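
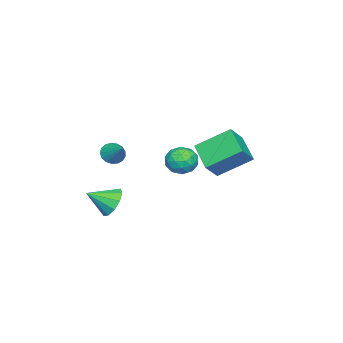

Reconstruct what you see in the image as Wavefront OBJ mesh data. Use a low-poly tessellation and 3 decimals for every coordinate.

v -3.089 -1.046 1.389
v -3.802 0.565 2.534
v -1.964 0.025 0.583
v -2.677 1.636 1.727
v -2.203 -1.296 2.293
v -2.916 0.315 3.437
v -1.078 -0.225 1.486
v -1.791 1.386 2.631
v -4.669 -2.924 0.749
v -4.202 -2.125 0.77
v -3.778 -3.415 -0.35
v -3.311 -2.616 -0.329
v -3.246 -3.209 0.379
v -3.797 -2.905 1.058
v -4.183 -2.635 -0.638
v -4.734 -2.331 0.041
v -3.902 -1.946 -0.087
v -3.323 -2.301 0.541
v -4.657 -3.239 -0.121
v -4.078 -3.594 0.507
v -4.514 -2.481 0.856
v -3.466 -3.059 -0.436
v -3.428 -3.407 -0.02
v -3.154 -2.938 -0.007
v -4.275 -2.94 1.025
v -4.001 -2.471 1.037
v -3.439 -3.108 0.808
v -3.979 -3.069 -0.617
v -3.705 -2.6 -0.605
v -4.826 -2.602 0.427
v -4.552 -2.133 0.44
v -4.541 -2.432 -0.388
v -4.063 -1.907 0.365
v -3.539 -2.195 -0.281
v -4.052 -2.206 -0.463
v -4.375 -2.028 -0.064
v -3.723 -2.115 0.734
v -3.199 -2.404 0.088
v -3.161 -2.753 0.504
v -3.484 -2.574 0.903
v -3.546 -2.01 0.23
v -4.781 -3.136 0.332
v -4.257 -3.425 -0.314
v -4.496 -2.966 -0.483
v -4.819 -2.787 -0.084
v -4.441 -3.345 0.701
v -3.917 -3.633 0.055
v -3.605 -3.512 0.484
v -3.928 -3.334 0.883
v -4.434 -3.53 0.19
v 0.475 -4.41 2.332
v 0.872 -4.28 1.821
v 1.225 -3.49 3.148
v 0.641 -4.066 1.793
v 0.372 -3.931 1.888
v 0.126 -3.906 2.085
v -0.039 -3.996 2.339
v -0.087 -4.181 2.591
v -0.006 -4.418 2.783
v 0.185 -4.653 2.872
v 0.443 -4.832 2.837
v 0.708 -4.915 2.687
v 0.92 -4.882 2.455
v 1.03 -4.74 2.194
v 1.013 -4.523 1.966
v 2.512 -3.476 0.116
v 3.275 -2.981 0.105
v 3.188 -4.504 0.844
v 2.986 -2.844 0.568
v 2.516 -2.949 0.858
v 2.044 -3.254 0.865
v 1.75 -3.645 0.586
v 1.748 -3.971 0.127
v 2.037 -4.108 -0.335
v 2.508 -4.003 -0.625
v 2.98 -3.697 -0.632
v 3.273 -3.307 -0.353
f 2 4 1
f 5 2 1
f 1 4 3
f 3 5 1
f 2 8 4
f 6 2 5
f 6 8 2
f 4 8 3
f 7 5 3
f 3 8 7
f 7 6 5
f 8 6 7
f 9 46 25
f 46 20 49
f 25 49 14
f 46 49 25
f 9 25 21
f 25 14 26
f 21 26 10
f 25 26 21
f 9 21 30
f 21 10 31
f 30 31 16
f 21 31 30
f 9 30 42
f 30 16 45
f 42 45 19
f 30 45 42
f 9 42 46
f 42 19 50
f 46 50 20
f 42 50 46
f 10 26 37
f 26 14 40
f 37 40 18
f 26 40 37
f 14 49 27
f 49 20 48
f 27 48 13
f 49 48 27
f 20 50 47
f 50 19 43
f 47 43 11
f 50 43 47
f 19 45 44
f 45 16 32
f 44 32 15
f 45 32 44
f 16 31 36
f 31 10 33
f 36 33 17
f 31 33 36
f 12 38 24
f 38 18 39
f 24 39 13
f 38 39 24
f 12 24 22
f 24 13 23
f 22 23 11
f 24 23 22
f 12 22 29
f 22 11 28
f 29 28 15
f 22 28 29
f 12 29 34
f 29 15 35
f 34 35 17
f 29 35 34
f 12 34 38
f 34 17 41
f 38 41 18
f 34 41 38
f 13 39 27
f 39 18 40
f 27 40 14
f 39 40 27
f 11 23 47
f 23 13 48
f 47 48 20
f 23 48 47
f 15 28 44
f 28 11 43
f 44 43 19
f 28 43 44
f 17 35 36
f 35 15 32
f 36 32 16
f 35 32 36
f 18 41 37
f 41 17 33
f 37 33 10
f 41 33 37
f 52 51 54
f 52 54 53
f 54 51 55
f 54 55 53
f 55 51 56
f 55 56 53
f 56 51 57
f 56 57 53
f 57 51 58
f 57 58 53
f 58 51 59
f 58 59 53
f 59 51 60
f 59 60 53
f 60 51 61
f 60 61 53
f 61 51 62
f 61 62 53
f 62 51 63
f 62 63 53
f 63 51 64
f 63 64 53
f 64 51 65
f 64 65 53
f 65 51 52
f 65 52 53
f 67 66 69
f 67 69 68
f 69 66 70
f 69 70 68
f 70 66 71
f 70 71 68
f 71 66 72
f 71 72 68
f 72 66 73
f 72 73 68
f 73 66 74
f 73 74 68
f 74 66 75
f 74 75 68
f 75 66 76
f 75 76 68
f 76 66 77
f 76 77 68
f 77 66 67
f 77 67 68



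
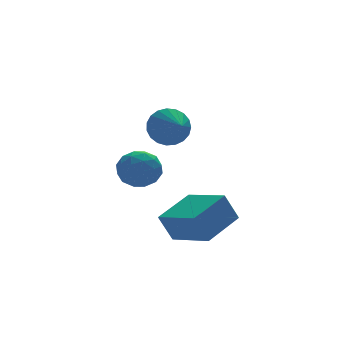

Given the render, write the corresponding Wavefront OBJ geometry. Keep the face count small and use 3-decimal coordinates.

v 2.136 0.495 3.382
v 2.57 0.755 4.21
v 2.104 -0.835 3.818
v 2.18 0.796 4.304
v 1.782 0.784 4.238
v 1.446 0.722 4.024
v 1.229 0.622 3.7
v 1.168 0.499 3.32
v 1.276 0.375 2.952
v 1.532 0.273 2.657
v 1.892 0.208 2.488
v 2.295 0.194 2.474
v 2.67 0.231 2.617
v 2.954 0.314 2.892
v 3.095 0.429 3.252
v 3.071 0.554 3.634
v 2.886 0.67 3.973
v 2.528 -2.384 -1.981
v 1.953 -2.245 -0.701
v 1.853 -0.473 -2.491
v 1.278 -0.334 -1.212
v 4.262 -1.586 -1.288
v 3.687 -1.447 -0.009
v 3.587 0.325 -1.799
v 3.012 0.464 -0.519
v 1.738 4.087 -0.6
v 2.161 4.458 0.288
v 2.139 2.502 -0.128
v 2.562 2.873 0.76
v 1.521 2.916 0.615
v 1.274 3.895 0.323
v 3.026 3.065 -0.163
v 2.779 4.044 -0.455
v 2.957 3.827 0.558
v 2.027 3.735 1.039
v 2.273 3.225 -0.879
v 1.343 3.133 -0.398
v 1.914 4.411 -0.197
v 2.386 2.549 0.357
v 1.774 2.574 0.272
v 2.022 2.792 0.794
v 1.393 4.081 -0.177
v 1.641 4.299 0.345
v 1.265 3.393 0.538
v 2.659 2.661 -0.185
v 2.907 2.879 0.337
v 2.278 4.168 -0.634
v 2.526 4.386 -0.112
v 3.035 3.567 -0.378
v 2.631 4.259 0.483
v 2.866 3.327 0.761
v 3.14 3.44 0.218
v 2.994 4.015 0.046
v 2.084 4.205 0.766
v 2.32 3.273 1.044
v 1.708 3.298 0.958
v 1.562 3.874 0.787
v 2.552 3.833 0.925
v 1.98 3.687 -0.884
v 2.216 2.755 -0.606
v 2.738 3.086 -0.627
v 2.592 3.662 -0.798
v 1.434 3.633 -0.601
v 1.669 2.701 -0.323
v 1.306 2.945 0.114
v 1.16 3.52 -0.058
v 1.748 3.127 -0.765
f 2 1 4
f 2 4 3
f 4 1 5
f 4 5 3
f 5 1 6
f 5 6 3
f 6 1 7
f 6 7 3
f 7 1 8
f 7 8 3
f 8 1 9
f 8 9 3
f 9 1 10
f 9 10 3
f 10 1 11
f 10 11 3
f 11 1 12
f 11 12 3
f 12 1 13
f 12 13 3
f 13 1 14
f 13 14 3
f 14 1 15
f 14 15 3
f 15 1 16
f 15 16 3
f 16 1 17
f 16 17 3
f 17 1 2
f 17 2 3
f 19 21 18
f 22 19 18
f 18 21 20
f 20 22 18
f 19 25 21
f 23 19 22
f 23 25 19
f 21 25 20
f 24 22 20
f 20 25 24
f 24 23 22
f 25 23 24
f 26 63 42
f 63 37 66
f 42 66 31
f 63 66 42
f 26 42 38
f 42 31 43
f 38 43 27
f 42 43 38
f 26 38 47
f 38 27 48
f 47 48 33
f 38 48 47
f 26 47 59
f 47 33 62
f 59 62 36
f 47 62 59
f 26 59 63
f 59 36 67
f 63 67 37
f 59 67 63
f 27 43 54
f 43 31 57
f 54 57 35
f 43 57 54
f 31 66 44
f 66 37 65
f 44 65 30
f 66 65 44
f 37 67 64
f 67 36 60
f 64 60 28
f 67 60 64
f 36 62 61
f 62 33 49
f 61 49 32
f 62 49 61
f 33 48 53
f 48 27 50
f 53 50 34
f 48 50 53
f 29 55 41
f 55 35 56
f 41 56 30
f 55 56 41
f 29 41 39
f 41 30 40
f 39 40 28
f 41 40 39
f 29 39 46
f 39 28 45
f 46 45 32
f 39 45 46
f 29 46 51
f 46 32 52
f 51 52 34
f 46 52 51
f 29 51 55
f 51 34 58
f 55 58 35
f 51 58 55
f 30 56 44
f 56 35 57
f 44 57 31
f 56 57 44
f 28 40 64
f 40 30 65
f 64 65 37
f 40 65 64
f 32 45 61
f 45 28 60
f 61 60 36
f 45 60 61
f 34 52 53
f 52 32 49
f 53 49 33
f 52 49 53
f 35 58 54
f 58 34 50
f 54 50 27
f 58 50 54



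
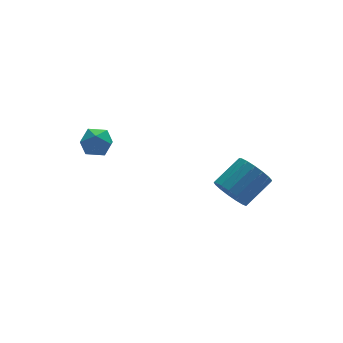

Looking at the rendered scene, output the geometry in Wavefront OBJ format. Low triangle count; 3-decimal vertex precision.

v 3.096 -3.722 -0.917
v 3.635 -3.838 -1.715
v 5.084 -3.394 -0.801
v 4.544 -3.278 -0.003
v 3.508 -3.392 -1.731
v 4.957 -2.947 -0.816
v 3.286 -3.021 -1.56
v 4.735 -2.577 -0.646
v 3.021 -2.811 -1.242
v 4.47 -2.367 -0.328
v 2.773 -2.81 -0.85
v 4.222 -2.365 0.065
v 2.599 -3.018 -0.473
v 4.048 -2.573 0.442
v 2.538 -3.387 -0.198
v 3.987 -2.942 0.717
v 2.606 -3.833 -0.087
v 4.055 -3.388 0.827
v 2.785 -4.253 -0.167
v 4.234 -3.809 0.747
v 3.036 -4.552 -0.419
v 4.485 -4.108 0.496
v 3.3 -4.661 -0.785
v 4.749 -4.217 0.13
v 3.517 -4.555 -1.181
v 4.966 -4.11 -0.266
v 3.638 -4.258 -1.517
v 5.087 -3.813 -0.602
v -1.885 0.947 1.772
v -1.298 1.186 1.172
v -2.062 -0.286 1.108
v -1.475 -0.047 0.508
v -1.219 -0.215 1.325
v -1.11 0.547 1.735
v -2.25 0.353 0.545
v -2.141 1.115 0.955
v -1.524 0.819 0.413
v -0.887 0.468 0.895
v -2.473 0.432 1.385
v -1.836 0.081 1.867
f 2 1 5
f 2 5 3
f 3 5 6
f 3 6 4
f 5 1 7
f 5 7 6
f 6 7 8
f 6 8 4
f 7 1 9
f 7 9 8
f 8 9 10
f 8 10 4
f 9 1 11
f 9 11 10
f 10 11 12
f 10 12 4
f 11 1 13
f 11 13 12
f 12 13 14
f 12 14 4
f 13 1 15
f 13 15 14
f 14 15 16
f 14 16 4
f 15 1 17
f 15 17 16
f 16 17 18
f 16 18 4
f 17 1 19
f 17 19 18
f 18 19 20
f 18 20 4
f 19 1 21
f 19 21 20
f 20 21 22
f 20 22 4
f 21 1 23
f 21 23 22
f 22 23 24
f 22 24 4
f 23 1 25
f 23 25 24
f 24 25 26
f 24 26 4
f 25 1 27
f 25 27 26
f 26 27 28
f 26 28 4
f 27 1 2
f 27 2 28
f 28 2 3
f 28 3 4
f 29 40 34
f 29 34 30
f 29 30 36
f 29 36 39
f 29 39 40
f 30 34 38
f 34 40 33
f 40 39 31
f 39 36 35
f 36 30 37
f 32 38 33
f 32 33 31
f 32 31 35
f 32 35 37
f 32 37 38
f 33 38 34
f 31 33 40
f 35 31 39
f 37 35 36
f 38 37 30



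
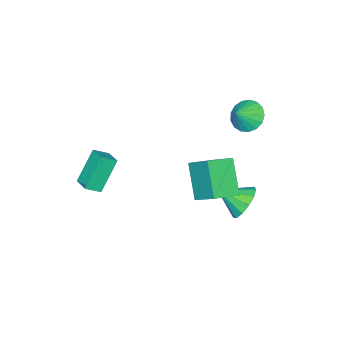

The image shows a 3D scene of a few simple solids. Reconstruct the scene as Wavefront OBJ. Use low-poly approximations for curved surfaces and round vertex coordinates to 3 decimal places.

v 1.735 -3.455 -2.261
v 0.663 -3.437 -0.644
v 2.13 -2.515 -2.009
v 1.058 -2.497 -0.392
v 2.382 -3.843 -1.828
v 1.31 -3.825 -0.211
v 2.777 -2.903 -1.576
v 1.705 -2.885 0.041
v -3.029 1.755 -3.569
v -2.148 2.038 -3.974
v -2.331 0.665 -2.811
v -2.207 2.336 -3.492
v -2.526 2.449 -3.035
v -3.006 2.342 -2.748
v -3.493 2.048 -2.721
v -3.832 1.662 -2.964
v -3.917 1.304 -3.399
v -3.72 1.09 -3.888
v -3.304 1.087 -4.276
v -2.8 1.296 -4.439
v -2.369 1.65 -4.327
v -1.997 0.695 -0.38
v -1.74 2.091 0.743
v -1.24 1.797 -1.922
v -0.984 3.193 -0.798
v -0.776 0.247 -0.102
v -0.52 1.643 1.022
v -0.02 1.349 -1.643
v 0.237 2.745 -0.52
v -3.22 1.625 2.568
v -2.65 1.742 1.882
v -2.42 1.615 3.232
v -2.747 2.143 2.005
v -2.953 2.426 2.257
v -3.22 2.525 2.58
v -3.487 2.417 2.901
v -3.693 2.129 3.145
v -3.791 1.724 3.257
v -3.758 1.297 3.211
v -3.602 0.945 3.018
v -3.358 0.749 2.722
v -3.083 0.753 2.39
v -2.84 0.957 2.1
v -2.683 1.314 1.916
f 2 4 1
f 5 2 1
f 1 4 3
f 3 5 1
f 2 8 4
f 6 2 5
f 6 8 2
f 4 8 3
f 7 5 3
f 3 8 7
f 7 6 5
f 8 6 7
f 10 9 12
f 10 12 11
f 12 9 13
f 12 13 11
f 13 9 14
f 13 14 11
f 14 9 15
f 14 15 11
f 15 9 16
f 15 16 11
f 16 9 17
f 16 17 11
f 17 9 18
f 17 18 11
f 18 9 19
f 18 19 11
f 19 9 20
f 19 20 11
f 20 9 21
f 20 21 11
f 21 9 10
f 21 10 11
f 23 25 22
f 26 23 22
f 22 25 24
f 24 26 22
f 23 29 25
f 27 23 26
f 27 29 23
f 25 29 24
f 28 26 24
f 24 29 28
f 28 27 26
f 29 27 28
f 31 30 33
f 31 33 32
f 33 30 34
f 33 34 32
f 34 30 35
f 34 35 32
f 35 30 36
f 35 36 32
f 36 30 37
f 36 37 32
f 37 30 38
f 37 38 32
f 38 30 39
f 38 39 32
f 39 30 40
f 39 40 32
f 40 30 41
f 40 41 32
f 41 30 42
f 41 42 32
f 42 30 43
f 42 43 32
f 43 30 44
f 43 44 32
f 44 30 31
f 44 31 32



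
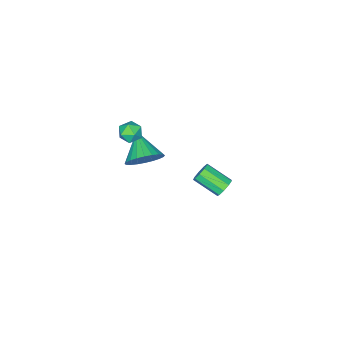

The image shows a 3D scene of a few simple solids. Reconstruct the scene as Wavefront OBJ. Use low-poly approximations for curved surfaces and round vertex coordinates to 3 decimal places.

v 2.175 -3.296 -4.118
v 3.038 -3.439 -3.613
v 1.445 -4.544 -3.222
v 2.86 -3.172 -3.386
v 2.577 -2.923 -3.27
v 2.233 -2.731 -3.283
v 1.88 -2.625 -3.423
v 1.572 -2.622 -3.669
v 1.356 -2.721 -3.983
v 1.265 -2.908 -4.318
v 1.312 -3.154 -4.622
v 1.49 -3.421 -4.85
v 1.773 -3.67 -4.966
v 2.117 -3.862 -4.953
v 2.47 -3.968 -4.812
v 2.778 -3.971 -4.566
v 2.994 -3.872 -4.252
v 3.085 -3.685 -3.918
v 3.563 3.108 -0.546
v 3.93 3.382 -0.26
v 4.284 2.206 0.412
v 3.917 1.932 0.126
v 3.605 3.385 -0.084
v 3.959 2.208 0.588
v 3.261 3.258 -0.125
v 3.614 2.082 0.547
v 3.058 3.061 -0.362
v 3.411 1.885 0.31
v 3.091 2.886 -0.686
v 3.445 1.71 -0.014
v 3.346 2.815 -0.944
v 3.699 1.639 -0.272
v 3.702 2.881 -1.016
v 4.055 1.705 -0.344
v 3.993 3.053 -0.868
v 4.347 1.877 -0.196
v 4.084 3.251 -0.569
v 4.437 2.075 0.103
v 3.4 -2.278 -0.653
v 3.823 -2.334 -0.146
v 3.357 -3.346 -0.734
v 3.78 -3.402 -0.227
v 3.165 -3.179 -0.122
v 3.191 -2.519 -0.073
v 3.989 -3.161 -0.807
v 4.015 -2.501 -0.758
v 4.187 -2.879 -0.241
v 3.677 -2.89 0.182
v 3.503 -2.79 -1.062
v 2.993 -2.801 -0.639
f 2 1 4
f 2 4 3
f 4 1 5
f 4 5 3
f 5 1 6
f 5 6 3
f 6 1 7
f 6 7 3
f 7 1 8
f 7 8 3
f 8 1 9
f 8 9 3
f 9 1 10
f 9 10 3
f 10 1 11
f 10 11 3
f 11 1 12
f 11 12 3
f 12 1 13
f 12 13 3
f 13 1 14
f 13 14 3
f 14 1 15
f 14 15 3
f 15 1 16
f 15 16 3
f 16 1 17
f 16 17 3
f 17 1 18
f 17 18 3
f 18 1 2
f 18 2 3
f 20 19 23
f 20 23 21
f 21 23 24
f 21 24 22
f 23 19 25
f 23 25 24
f 24 25 26
f 24 26 22
f 25 19 27
f 25 27 26
f 26 27 28
f 26 28 22
f 27 19 29
f 27 29 28
f 28 29 30
f 28 30 22
f 29 19 31
f 29 31 30
f 30 31 32
f 30 32 22
f 31 19 33
f 31 33 32
f 32 33 34
f 32 34 22
f 33 19 35
f 33 35 34
f 34 35 36
f 34 36 22
f 35 19 37
f 35 37 36
f 36 37 38
f 36 38 22
f 37 19 20
f 37 20 38
f 38 20 21
f 38 21 22
f 39 50 44
f 39 44 40
f 39 40 46
f 39 46 49
f 39 49 50
f 40 44 48
f 44 50 43
f 50 49 41
f 49 46 45
f 46 40 47
f 42 48 43
f 42 43 41
f 42 41 45
f 42 45 47
f 42 47 48
f 43 48 44
f 41 43 50
f 45 41 49
f 47 45 46
f 48 47 40



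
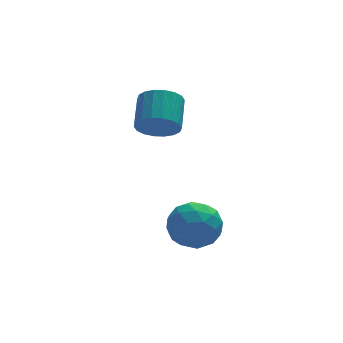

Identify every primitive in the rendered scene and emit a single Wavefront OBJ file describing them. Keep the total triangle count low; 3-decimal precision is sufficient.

v 0.791 -0.845 0.798
v 1.299 -0.755 0.107
v 1.481 -2.005 1.153
v 1.989 -1.915 0.462
v 2.049 -1.357 1.117
v 1.623 -0.641 0.898
v 1.157 -2.119 0.362
v 0.731 -1.403 0.143
v 1.525 -1.543 -0.162
v 2.076 -1.071 0.304
v 0.704 -1.689 0.956
v 1.255 -1.217 1.422
v 0.984 -0.699 0.421
v 1.796 -2.061 0.839
v 1.831 -1.734 1.224
v 2.129 -1.681 0.818
v 1.175 -0.631 0.886
v 1.473 -0.578 0.48
v 1.914 -0.932 1.074
v 1.307 -2.182 0.78
v 1.605 -2.129 0.374
v 0.651 -1.079 0.442
v 0.949 -1.026 0.036
v 0.866 -1.828 0.186
v 1.416 -1.108 -0.143
v 1.821 -1.79 0.066
v 1.332 -1.91 0.007
v 1.082 -1.489 -0.122
v 1.74 -0.831 0.131
v 2.145 -1.513 0.34
v 2.181 -1.185 0.725
v 1.93 -0.764 0.596
v 1.873 -1.294 -0.027
v 0.635 -1.247 0.92
v 1.04 -1.929 1.129
v 0.85 -1.996 0.664
v 0.599 -1.575 0.535
v 0.959 -0.97 1.194
v 1.364 -1.652 1.403
v 1.698 -1.271 1.382
v 1.448 -0.85 1.253
v 0.907 -1.466 1.287
v 0.869 0.845 3.44
v 1.406 0.498 3.7
v 1.728 1.449 4.301
v 1.191 1.795 4.04
v 1.522 0.621 3.444
v 1.844 1.572 4.044
v 1.508 0.788 3.186
v 1.83 1.739 3.787
v 1.368 0.966 2.979
v 1.69 1.917 3.58
v 1.129 1.121 2.863
v 1.451 2.071 3.464
v 0.839 1.22 2.862
v 1.161 2.171 3.462
v 0.554 1.245 2.974
v 0.876 2.196 3.575
v 0.332 1.191 3.179
v 0.654 2.142 3.78
v 0.216 1.068 3.436
v 0.538 2.019 4.036
v 0.23 0.901 3.693
v 0.552 1.852 4.294
v 0.37 0.723 3.9
v 0.692 1.674 4.501
v 0.609 0.569 4.016
v 0.931 1.519 4.617
v 0.899 0.469 4.018
v 1.221 1.42 4.618
v 1.184 0.444 3.905
v 1.506 1.395 4.506
f 1 38 17
f 38 12 41
f 17 41 6
f 38 41 17
f 1 17 13
f 17 6 18
f 13 18 2
f 17 18 13
f 1 13 22
f 13 2 23
f 22 23 8
f 13 23 22
f 1 22 34
f 22 8 37
f 34 37 11
f 22 37 34
f 1 34 38
f 34 11 42
f 38 42 12
f 34 42 38
f 2 18 29
f 18 6 32
f 29 32 10
f 18 32 29
f 6 41 19
f 41 12 40
f 19 40 5
f 41 40 19
f 12 42 39
f 42 11 35
f 39 35 3
f 42 35 39
f 11 37 36
f 37 8 24
f 36 24 7
f 37 24 36
f 8 23 28
f 23 2 25
f 28 25 9
f 23 25 28
f 4 30 16
f 30 10 31
f 16 31 5
f 30 31 16
f 4 16 14
f 16 5 15
f 14 15 3
f 16 15 14
f 4 14 21
f 14 3 20
f 21 20 7
f 14 20 21
f 4 21 26
f 21 7 27
f 26 27 9
f 21 27 26
f 4 26 30
f 26 9 33
f 30 33 10
f 26 33 30
f 5 31 19
f 31 10 32
f 19 32 6
f 31 32 19
f 3 15 39
f 15 5 40
f 39 40 12
f 15 40 39
f 7 20 36
f 20 3 35
f 36 35 11
f 20 35 36
f 9 27 28
f 27 7 24
f 28 24 8
f 27 24 28
f 10 33 29
f 33 9 25
f 29 25 2
f 33 25 29
f 44 43 47
f 44 47 45
f 45 47 48
f 45 48 46
f 47 43 49
f 47 49 48
f 48 49 50
f 48 50 46
f 49 43 51
f 49 51 50
f 50 51 52
f 50 52 46
f 51 43 53
f 51 53 52
f 52 53 54
f 52 54 46
f 53 43 55
f 53 55 54
f 54 55 56
f 54 56 46
f 55 43 57
f 55 57 56
f 56 57 58
f 56 58 46
f 57 43 59
f 57 59 58
f 58 59 60
f 58 60 46
f 59 43 61
f 59 61 60
f 60 61 62
f 60 62 46
f 61 43 63
f 61 63 62
f 62 63 64
f 62 64 46
f 63 43 65
f 63 65 64
f 64 65 66
f 64 66 46
f 65 43 67
f 65 67 66
f 66 67 68
f 66 68 46
f 67 43 69
f 67 69 68
f 68 69 70
f 68 70 46
f 69 43 71
f 69 71 70
f 70 71 72
f 70 72 46
f 71 43 44
f 71 44 72
f 72 44 45
f 72 45 46



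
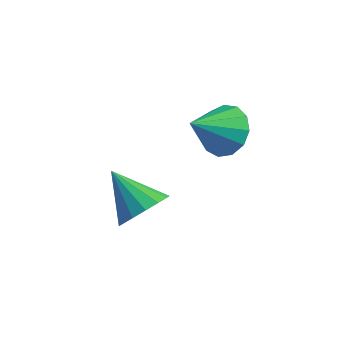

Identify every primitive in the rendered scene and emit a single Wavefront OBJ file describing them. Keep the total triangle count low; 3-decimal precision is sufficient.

v -3.019 -2.345 -4.419
v -2.439 -1.869 -3.729
v -4.561 -2.115 -3.281
v -2.616 -1.486 -4.046
v -2.901 -1.333 -4.464
v -3.218 -1.452 -4.869
v -3.482 -1.809 -5.154
v -3.622 -2.311 -5.242
v -3.6 -2.822 -5.109
v -3.423 -3.205 -4.792
v -3.138 -3.357 -4.375
v -2.821 -3.239 -3.969
v -2.557 -2.881 -3.685
v -2.417 -2.379 -3.597
v -2.521 1.558 -2.72
v -1.766 0.927 -3.165
v -2.999 0.182 -1.58
v -1.497 1.217 -2.703
v -1.552 1.615 -2.246
v -1.916 1.995 -1.939
v -2.471 2.236 -1.881
v -3.043 2.262 -2.089
v -3.448 2.065 -2.497
v -3.56 1.707 -2.976
v -3.341 1.301 -3.374
v -2.862 0.978 -3.564
v -2.275 0.838 -3.486
f 2 1 4
f 2 4 3
f 4 1 5
f 4 5 3
f 5 1 6
f 5 6 3
f 6 1 7
f 6 7 3
f 7 1 8
f 7 8 3
f 8 1 9
f 8 9 3
f 9 1 10
f 9 10 3
f 10 1 11
f 10 11 3
f 11 1 12
f 11 12 3
f 12 1 13
f 12 13 3
f 13 1 14
f 13 14 3
f 14 1 2
f 14 2 3
f 16 15 18
f 16 18 17
f 18 15 19
f 18 19 17
f 19 15 20
f 19 20 17
f 20 15 21
f 20 21 17
f 21 15 22
f 21 22 17
f 22 15 23
f 22 23 17
f 23 15 24
f 23 24 17
f 24 15 25
f 24 25 17
f 25 15 26
f 25 26 17
f 26 15 27
f 26 27 17
f 27 15 16
f 27 16 17



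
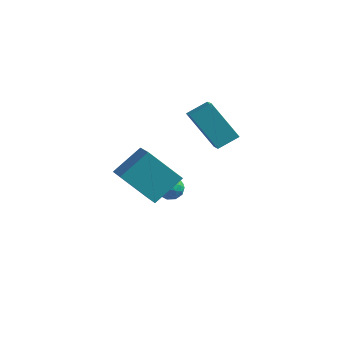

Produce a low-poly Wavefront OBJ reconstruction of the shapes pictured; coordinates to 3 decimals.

v 0.386 -0.069 -0.609
v 0.754 0.266 -0.204
v 1.206 -0.646 -0.876
v 1.574 -0.311 -0.471
v 1.122 -0.703 -0.243
v 0.615 -0.347 -0.077
v 1.345 -0.033 -1.003
v 0.838 0.323 -0.837
v 1.347 0.289 -0.448
v 1.208 -0.126 0.022
v 0.752 -0.254 -1.102
v 0.613 -0.669 -0.632
v 0.498 0.149 -0.383
v 1.462 -0.529 -0.697
v 1.196 -0.76 -0.562
v 1.412 -0.563 -0.325
v 0.416 -0.211 -0.308
v 0.632 -0.014 -0.071
v 0.849 -0.584 -0.093
v 1.328 -0.366 -1.009
v 1.544 -0.169 -0.772
v 0.548 0.183 -0.755
v 0.764 0.38 -0.518
v 1.111 0.204 -0.987
v 1.062 0.36 -0.288
v 1.545 0.021 -0.445
v 1.41 0.184 -0.758
v 1.112 0.393 -0.661
v 0.981 0.116 -0.012
v 1.463 -0.223 -0.169
v 1.197 -0.454 -0.035
v 0.899 -0.244 0.062
v 1.33 0.129 -0.155
v 0.497 -0.157 -0.911
v 0.979 -0.496 -1.068
v 1.061 -0.136 -1.142
v 0.763 0.074 -1.045
v 0.415 -0.401 -0.635
v 0.898 -0.74 -0.792
v 0.848 -0.773 -0.419
v 0.55 -0.564 -0.322
v 0.63 -0.509 -0.925
v -0.147 -3.055 1.942
v 0.489 -1.875 2.904
v 1.27 -2.766 0.65
v 1.906 -1.586 1.612
v 0.974 -4.414 2.868
v 1.61 -3.234 3.83
v 2.391 -4.125 1.576
v 3.027 -2.945 2.538
v 2.093 1.659 1.348
v 2.817 0.601 2.086
v 0.683 1.794 2.925
v 1.407 0.735 3.663
v 2.713 2.425 1.837
v 3.437 1.366 2.575
v 1.303 2.559 3.414
v 2.027 1.501 4.152
f 1 38 17
f 38 12 41
f 17 41 6
f 38 41 17
f 1 17 13
f 17 6 18
f 13 18 2
f 17 18 13
f 1 13 22
f 13 2 23
f 22 23 8
f 13 23 22
f 1 22 34
f 22 8 37
f 34 37 11
f 22 37 34
f 1 34 38
f 34 11 42
f 38 42 12
f 34 42 38
f 2 18 29
f 18 6 32
f 29 32 10
f 18 32 29
f 6 41 19
f 41 12 40
f 19 40 5
f 41 40 19
f 12 42 39
f 42 11 35
f 39 35 3
f 42 35 39
f 11 37 36
f 37 8 24
f 36 24 7
f 37 24 36
f 8 23 28
f 23 2 25
f 28 25 9
f 23 25 28
f 4 30 16
f 30 10 31
f 16 31 5
f 30 31 16
f 4 16 14
f 16 5 15
f 14 15 3
f 16 15 14
f 4 14 21
f 14 3 20
f 21 20 7
f 14 20 21
f 4 21 26
f 21 7 27
f 26 27 9
f 21 27 26
f 4 26 30
f 26 9 33
f 30 33 10
f 26 33 30
f 5 31 19
f 31 10 32
f 19 32 6
f 31 32 19
f 3 15 39
f 15 5 40
f 39 40 12
f 15 40 39
f 7 20 36
f 20 3 35
f 36 35 11
f 20 35 36
f 9 27 28
f 27 7 24
f 28 24 8
f 27 24 28
f 10 33 29
f 33 9 25
f 29 25 2
f 33 25 29
f 44 46 43
f 47 44 43
f 43 46 45
f 45 47 43
f 44 50 46
f 48 44 47
f 48 50 44
f 46 50 45
f 49 47 45
f 45 50 49
f 49 48 47
f 50 48 49
f 52 54 51
f 55 52 51
f 51 54 53
f 53 55 51
f 52 58 54
f 56 52 55
f 56 58 52
f 54 58 53
f 57 55 53
f 53 58 57
f 57 56 55
f 58 56 57



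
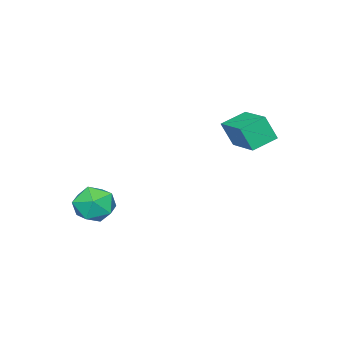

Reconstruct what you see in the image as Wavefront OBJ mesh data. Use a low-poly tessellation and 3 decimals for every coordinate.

v 2.987 -2.595 -0.181
v 3.727 -3.374 -0.435
v 1.893 -3.846 0.475
v 2.633 -4.625 0.221
v 2.847 -3.903 1.028
v 3.523 -3.13 0.622
v 2.097 -4.09 -0.582
v 2.773 -3.317 -0.988
v 3.176 -4.299 -0.683
v 3.64 -4.183 0.312
v 1.98 -3.037 -0.272
v 2.444 -2.921 0.723
v -1.893 0.508 2.915
v -1.635 0.016 4.167
v -3.027 1.061 3.366
v -2.769 0.569 4.618
v -0.951 2.091 3.342
v -0.693 1.599 4.594
v -2.085 2.644 3.793
v -1.827 2.152 5.045
f 1 12 6
f 1 6 2
f 1 2 8
f 1 8 11
f 1 11 12
f 2 6 10
f 6 12 5
f 12 11 3
f 11 8 7
f 8 2 9
f 4 10 5
f 4 5 3
f 4 3 7
f 4 7 9
f 4 9 10
f 5 10 6
f 3 5 12
f 7 3 11
f 9 7 8
f 10 9 2
f 14 16 13
f 17 14 13
f 13 16 15
f 15 17 13
f 14 20 16
f 18 14 17
f 18 20 14
f 16 20 15
f 19 17 15
f 15 20 19
f 19 18 17
f 20 18 19



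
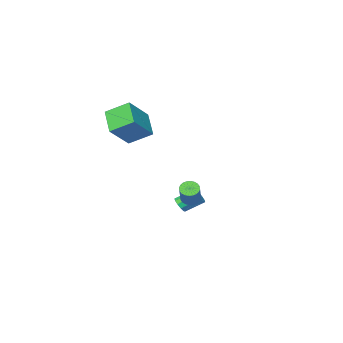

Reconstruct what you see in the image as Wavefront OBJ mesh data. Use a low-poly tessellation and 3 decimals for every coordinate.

v 0.637 -3.629 1.821
v 0.008 -4.926 2.865
v -0.266 -2.54 2.63
v -0.895 -3.836 3.675
v 2.175 -3.324 3.125
v 1.546 -4.62 4.17
v 1.272 -2.234 3.935
v 0.643 -3.531 4.979
v 1.467 3.013 -0.21
v 1.871 3.121 -0.568
v 2.617 3.974 0.533
v 2.213 3.867 0.89
v 1.738 3.285 -0.605
v 2.484 4.138 0.496
v 1.563 3.408 -0.581
v 2.309 4.261 0.519
v 1.374 3.471 -0.502
v 2.12 4.324 0.599
v 1.199 3.464 -0.378
v 1.945 4.317 0.723
v 1.065 3.388 -0.228
v 1.811 4.241 0.872
v 0.992 3.256 -0.076
v 1.738 4.109 1.025
v 0.991 3.086 0.056
v 1.737 3.94 1.156
v 1.063 2.906 0.147
v 1.809 3.759 1.248
v 1.196 2.742 0.184
v 1.942 3.595 1.285
v 1.371 2.619 0.161
v 2.117 3.472 1.261
v 1.56 2.556 0.081
v 2.306 3.409 1.182
v 1.735 2.563 -0.043
v 2.481 3.416 1.058
v 1.869 2.639 -0.192
v 2.615 3.492 0.908
v 1.942 2.771 -0.345
v 2.688 3.624 0.756
v 1.943 2.94 -0.476
v 2.689 3.794 0.624
v -1.642 -1.877 -3.001
v -1.476 -2.148 -2.54
v -2.412 -1.495 -1.818
v -2.578 -1.223 -2.279
v -1.291 -1.856 -2.565
v -2.227 -1.203 -1.843
v -1.241 -1.572 -2.756
v -2.177 -0.919 -2.035
v -1.344 -1.404 -3.041
v -2.279 -0.751 -2.32
v -1.56 -1.417 -3.31
v -2.496 -0.764 -2.589
v -1.808 -1.605 -3.462
v -2.744 -0.952 -2.74
v -1.993 -1.897 -3.437
v -2.929 -1.244 -2.715
v -2.043 -2.181 -3.245
v -2.979 -1.528 -2.524
v -1.941 -2.349 -2.96
v -2.876 -1.696 -2.239
v -1.724 -2.336 -2.691
v -2.66 -1.683 -1.97
f 2 4 1
f 5 2 1
f 1 4 3
f 3 5 1
f 2 8 4
f 6 2 5
f 6 8 2
f 4 8 3
f 7 5 3
f 3 8 7
f 7 6 5
f 8 6 7
f 10 9 13
f 10 13 11
f 11 13 14
f 11 14 12
f 13 9 15
f 13 15 14
f 14 15 16
f 14 16 12
f 15 9 17
f 15 17 16
f 16 17 18
f 16 18 12
f 17 9 19
f 17 19 18
f 18 19 20
f 18 20 12
f 19 9 21
f 19 21 20
f 20 21 22
f 20 22 12
f 21 9 23
f 21 23 22
f 22 23 24
f 22 24 12
f 23 9 25
f 23 25 24
f 24 25 26
f 24 26 12
f 25 9 27
f 25 27 26
f 26 27 28
f 26 28 12
f 27 9 29
f 27 29 28
f 28 29 30
f 28 30 12
f 29 9 31
f 29 31 30
f 30 31 32
f 30 32 12
f 31 9 33
f 31 33 32
f 32 33 34
f 32 34 12
f 33 9 35
f 33 35 34
f 34 35 36
f 34 36 12
f 35 9 37
f 35 37 36
f 36 37 38
f 36 38 12
f 37 9 39
f 37 39 38
f 38 39 40
f 38 40 12
f 39 9 41
f 39 41 40
f 40 41 42
f 40 42 12
f 41 9 10
f 41 10 42
f 42 10 11
f 42 11 12
f 44 43 47
f 44 47 45
f 45 47 48
f 45 48 46
f 47 43 49
f 47 49 48
f 48 49 50
f 48 50 46
f 49 43 51
f 49 51 50
f 50 51 52
f 50 52 46
f 51 43 53
f 51 53 52
f 52 53 54
f 52 54 46
f 53 43 55
f 53 55 54
f 54 55 56
f 54 56 46
f 55 43 57
f 55 57 56
f 56 57 58
f 56 58 46
f 57 43 59
f 57 59 58
f 58 59 60
f 58 60 46
f 59 43 61
f 59 61 60
f 60 61 62
f 60 62 46
f 61 43 63
f 61 63 62
f 62 63 64
f 62 64 46
f 63 43 44
f 63 44 64
f 64 44 45
f 64 45 46



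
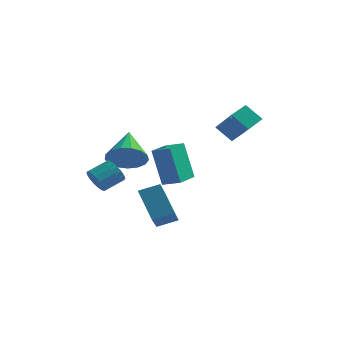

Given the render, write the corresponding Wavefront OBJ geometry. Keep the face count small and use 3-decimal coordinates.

v -0.876 0.292 -2.063
v -0.363 -1.383 -0.923
v -0 0.808 -1.699
v 0.512 -0.866 -0.558
v 0.108 -0.374 -3.482
v 0.62 -2.048 -2.341
v 0.983 0.143 -3.117
v 1.496 -1.532 -1.977
v -1.074 -1.019 0.89
v -0.297 -1.179 1.515
v -1.646 0.499 1.99
v -0.119 -0.873 1.185
v -0.16 -0.601 0.788
v -0.411 -0.424 0.414
v -0.813 -0.384 0.149
v -1.275 -0.489 0.054
v -1.691 -0.716 0.15
v -1.966 -1.012 0.416
v -2.036 -1.309 0.79
v -1.886 -1.541 1.188
v -1.55 -1.652 1.516
v -1.105 -1.619 1.702
v -0.652 -1.448 1.701
v -2.105 -2.138 -0.314
v -1.698 -2.106 -0.87
v -1.068 -1.289 -0.362
v -1.475 -1.322 0.194
v -1.934 -1.884 -0.933
v -1.304 -1.068 -0.424
v -2.21 -1.721 -0.854
v -1.58 -0.904 -0.345
v -2.462 -1.653 -0.651
v -1.832 -0.837 -0.142
v -2.632 -1.696 -0.371
v -2.002 -0.88 0.138
v -2.681 -1.841 -0.078
v -2.051 -1.024 0.43
v -2.598 -2.054 0.16
v -1.968 -1.237 0.669
v -2.403 -2.286 0.29
v -1.773 -1.469 0.799
v -2.139 -2.484 0.282
v -1.509 -1.667 0.791
v -1.867 -2.603 0.137
v -1.237 -1.786 0.646
v -1.65 -2.616 -0.112
v -1.02 -1.799 0.397
v -1.537 -2.519 -0.407
v -0.907 -1.702 0.102
v -1.554 -2.335 -0.681
v -0.924 -1.518 -0.172
v 1.482 -2.88 0.245
v 0.914 -2.728 2.157
v 1.588 -1.556 0.172
v 1.02 -1.404 2.083
v 2.38 -2.936 0.517
v 1.812 -2.784 2.428
v 2.486 -1.612 0.443
v 1.918 -1.46 2.355
v 1.283 3.917 1.635
v 1.649 4.778 2.042
v 2.111 3.935 0.852
v 2.477 4.796 1.259
v 2.543 2.764 2.941
v 2.909 3.625 3.348
v 3.371 2.782 2.158
v 3.737 3.643 2.565
f 2 4 1
f 5 2 1
f 1 4 3
f 3 5 1
f 2 8 4
f 6 2 5
f 6 8 2
f 4 8 3
f 7 5 3
f 3 8 7
f 7 6 5
f 8 6 7
f 10 9 12
f 10 12 11
f 12 9 13
f 12 13 11
f 13 9 14
f 13 14 11
f 14 9 15
f 14 15 11
f 15 9 16
f 15 16 11
f 16 9 17
f 16 17 11
f 17 9 18
f 17 18 11
f 18 9 19
f 18 19 11
f 19 9 20
f 19 20 11
f 20 9 21
f 20 21 11
f 21 9 22
f 21 22 11
f 22 9 23
f 22 23 11
f 23 9 10
f 23 10 11
f 25 24 28
f 25 28 26
f 26 28 29
f 26 29 27
f 28 24 30
f 28 30 29
f 29 30 31
f 29 31 27
f 30 24 32
f 30 32 31
f 31 32 33
f 31 33 27
f 32 24 34
f 32 34 33
f 33 34 35
f 33 35 27
f 34 24 36
f 34 36 35
f 35 36 37
f 35 37 27
f 36 24 38
f 36 38 37
f 37 38 39
f 37 39 27
f 38 24 40
f 38 40 39
f 39 40 41
f 39 41 27
f 40 24 42
f 40 42 41
f 41 42 43
f 41 43 27
f 42 24 44
f 42 44 43
f 43 44 45
f 43 45 27
f 44 24 46
f 44 46 45
f 45 46 47
f 45 47 27
f 46 24 48
f 46 48 47
f 47 48 49
f 47 49 27
f 48 24 50
f 48 50 49
f 49 50 51
f 49 51 27
f 50 24 25
f 50 25 51
f 51 25 26
f 51 26 27
f 53 55 52
f 56 53 52
f 52 55 54
f 54 56 52
f 53 59 55
f 57 53 56
f 57 59 53
f 55 59 54
f 58 56 54
f 54 59 58
f 58 57 56
f 59 57 58
f 61 63 60
f 64 61 60
f 60 63 62
f 62 64 60
f 61 67 63
f 65 61 64
f 65 67 61
f 63 67 62
f 66 64 62
f 62 67 66
f 66 65 64
f 67 65 66



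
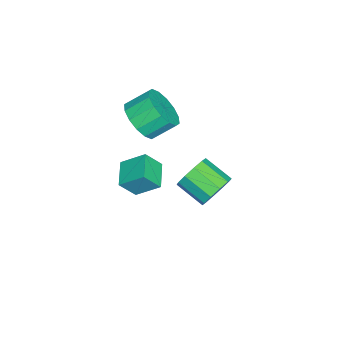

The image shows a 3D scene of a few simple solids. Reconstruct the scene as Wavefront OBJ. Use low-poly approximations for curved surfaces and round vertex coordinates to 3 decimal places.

v -1.041 -2.96 -2.965
v -1.108 -1.86 -2.169
v -1.432 -2.335 -3.861
v -1.499 -1.235 -3.065
v 0.219 -2.645 -3.295
v 0.152 -1.545 -2.499
v -0.172 -2.02 -4.191
v -0.239 -0.92 -3.395
v -1.735 -2.285 -0.519
v -1.099 -1.57 -1.04
v -1.528 -0.621 -0.263
v -2.165 -1.335 0.259
v -1.588 -1.562 -1.321
v -2.017 -0.612 -0.544
v -2.117 -1.747 -1.386
v -2.546 -0.797 -0.609
v -2.544 -2.077 -1.22
v -2.973 -1.127 -0.443
v -2.754 -2.462 -0.865
v -3.183 -1.512 -0.088
v -2.691 -2.8 -0.417
v -3.12 -1.85 0.36
v -2.372 -2.999 0.003
v -2.801 -2.05 0.78
v -1.883 -3.008 0.284
v -2.312 -2.058 1.061
v -1.354 -2.823 0.349
v -1.783 -1.873 1.126
v -0.927 -2.493 0.183
v -1.356 -1.543 0.96
v -0.717 -2.108 -0.172
v -1.146 -1.158 0.605
v -0.78 -1.77 -0.62
v -1.209 -0.82 0.157
v 2.987 2.359 0.252
v 3.741 2.303 0.64
v 3.328 1.125 1.275
v 2.573 1.181 0.888
v 3.421 2.582 0.948
v 3.007 1.405 1.584
v 2.934 2.776 0.991
v 2.521 1.598 1.626
v 2.468 2.81 0.752
v 2.055 1.633 1.387
v 2.2 2.672 0.322
v 1.786 1.495 0.957
v 2.232 2.415 -0.135
v 1.819 1.237 0.5
v 2.553 2.135 -0.444
v 2.139 0.958 0.192
v 3.039 1.942 -0.486
v 2.626 0.764 0.149
v 3.505 1.907 -0.247
v 3.092 0.73 0.388
v 3.774 2.045 0.183
v 3.36 0.868 0.818
f 2 4 1
f 5 2 1
f 1 4 3
f 3 5 1
f 2 8 4
f 6 2 5
f 6 8 2
f 4 8 3
f 7 5 3
f 3 8 7
f 7 6 5
f 8 6 7
f 10 9 13
f 10 13 11
f 11 13 14
f 11 14 12
f 13 9 15
f 13 15 14
f 14 15 16
f 14 16 12
f 15 9 17
f 15 17 16
f 16 17 18
f 16 18 12
f 17 9 19
f 17 19 18
f 18 19 20
f 18 20 12
f 19 9 21
f 19 21 20
f 20 21 22
f 20 22 12
f 21 9 23
f 21 23 22
f 22 23 24
f 22 24 12
f 23 9 25
f 23 25 24
f 24 25 26
f 24 26 12
f 25 9 27
f 25 27 26
f 26 27 28
f 26 28 12
f 27 9 29
f 27 29 28
f 28 29 30
f 28 30 12
f 29 9 31
f 29 31 30
f 30 31 32
f 30 32 12
f 31 9 33
f 31 33 32
f 32 33 34
f 32 34 12
f 33 9 10
f 33 10 34
f 34 10 11
f 34 11 12
f 36 35 39
f 36 39 37
f 37 39 40
f 37 40 38
f 39 35 41
f 39 41 40
f 40 41 42
f 40 42 38
f 41 35 43
f 41 43 42
f 42 43 44
f 42 44 38
f 43 35 45
f 43 45 44
f 44 45 46
f 44 46 38
f 45 35 47
f 45 47 46
f 46 47 48
f 46 48 38
f 47 35 49
f 47 49 48
f 48 49 50
f 48 50 38
f 49 35 51
f 49 51 50
f 50 51 52
f 50 52 38
f 51 35 53
f 51 53 52
f 52 53 54
f 52 54 38
f 53 35 55
f 53 55 54
f 54 55 56
f 54 56 38
f 55 35 36
f 55 36 56
f 56 36 37
f 56 37 38



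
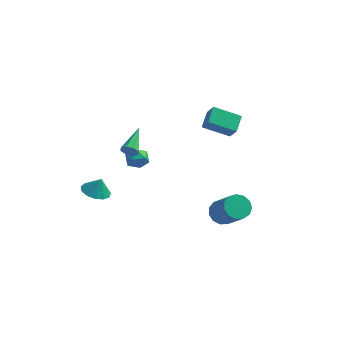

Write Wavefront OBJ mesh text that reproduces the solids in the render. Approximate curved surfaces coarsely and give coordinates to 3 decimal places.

v 1.155 1.617 3.379
v 1.64 1.19 4.206
v 1.154 2.665 3.92
v 1.64 2.238 4.747
v 2.68 1.982 2.673
v 3.166 1.555 3.5
v 2.68 3.03 3.214
v 3.165 2.603 4.041
v -3.531 -2.93 0.253
v -3.11 -2.206 0.018
v -3.229 -2.79 1.227
v -3.564 -2.068 0.139
v -4.008 -2.204 0.296
v -4.301 -2.571 0.439
v -4.349 -3.051 0.523
v -4.137 -3.493 0.521
v -3.733 -3.757 0.434
v -3.265 -3.758 0.289
v -2.881 -3.496 0.133
v -2.704 -3.054 0.014
v -2.789 -2.574 -0.028
v -1.831 -2.094 3.352
v -1.54 -2.265 3.773
v -1.849 -0.366 4.068
v -1.304 -2.133 3.461
v -1.377 -1.978 3.085
v -1.716 -1.891 2.865
v -2.123 -1.923 2.931
v -2.359 -2.054 3.244
v -2.286 -2.209 3.62
v -1.946 -2.297 3.84
v 3.062 -0.767 -1.678
v 3.726 -0.776 -2.176
v 4.862 -1.783 -0.639
v 4.198 -1.773 -0.142
v 3.75 -0.378 -1.932
v 4.886 -1.385 -0.396
v 3.555 -0.103 -1.608
v 4.691 -1.11 -0.072
v 3.204 -0.038 -1.306
v 4.34 -1.045 0.23
v 2.808 -0.205 -1.122
v 3.944 -1.212 0.414
v 2.492 -0.55 -1.115
v 3.628 -1.557 0.422
v 2.357 -0.964 -1.286
v 3.493 -1.971 0.25
v 2.446 -1.315 -1.582
v 3.582 -2.322 -0.046
v 2.731 -1.492 -1.909
v 3.867 -2.499 -0.372
v 3.12 -1.439 -2.162
v 4.257 -2.445 -0.625
v 3.491 -1.172 -2.261
v 4.628 -2.179 -0.725
v -2.244 2.18 0.173
v -2 1.831 -0.478
v -3.32 1.529 0.118
v -3.076 1.18 -0.533
v -2.733 1.02 0.146
v -2.067 1.422 0.18
v -3.253 1.938 -0.54
v -2.587 2.34 -0.506
v -2.623 1.682 -0.919
v -2.302 1.114 -0.495
v -3.018 2.246 0.135
v -2.697 1.678 0.559
f 2 4 1
f 5 2 1
f 1 4 3
f 3 5 1
f 2 8 4
f 6 2 5
f 6 8 2
f 4 8 3
f 7 5 3
f 3 8 7
f 7 6 5
f 8 6 7
f 10 9 12
f 10 12 11
f 12 9 13
f 12 13 11
f 13 9 14
f 13 14 11
f 14 9 15
f 14 15 11
f 15 9 16
f 15 16 11
f 16 9 17
f 16 17 11
f 17 9 18
f 17 18 11
f 18 9 19
f 18 19 11
f 19 9 20
f 19 20 11
f 20 9 21
f 20 21 11
f 21 9 10
f 21 10 11
f 23 22 25
f 23 25 24
f 25 22 26
f 25 26 24
f 26 22 27
f 26 27 24
f 27 22 28
f 27 28 24
f 28 22 29
f 28 29 24
f 29 22 30
f 29 30 24
f 30 22 31
f 30 31 24
f 31 22 23
f 31 23 24
f 33 32 36
f 33 36 34
f 34 36 37
f 34 37 35
f 36 32 38
f 36 38 37
f 37 38 39
f 37 39 35
f 38 32 40
f 38 40 39
f 39 40 41
f 39 41 35
f 40 32 42
f 40 42 41
f 41 42 43
f 41 43 35
f 42 32 44
f 42 44 43
f 43 44 45
f 43 45 35
f 44 32 46
f 44 46 45
f 45 46 47
f 45 47 35
f 46 32 48
f 46 48 47
f 47 48 49
f 47 49 35
f 48 32 50
f 48 50 49
f 49 50 51
f 49 51 35
f 50 32 52
f 50 52 51
f 51 52 53
f 51 53 35
f 52 32 54
f 52 54 53
f 53 54 55
f 53 55 35
f 54 32 33
f 54 33 55
f 55 33 34
f 55 34 35
f 56 67 61
f 56 61 57
f 56 57 63
f 56 63 66
f 56 66 67
f 57 61 65
f 61 67 60
f 67 66 58
f 66 63 62
f 63 57 64
f 59 65 60
f 59 60 58
f 59 58 62
f 59 62 64
f 59 64 65
f 60 65 61
f 58 60 67
f 62 58 66
f 64 62 63
f 65 64 57



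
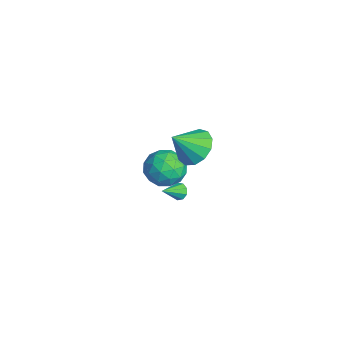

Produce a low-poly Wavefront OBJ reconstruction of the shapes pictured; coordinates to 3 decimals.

v -2.906 -3.263 -3.912
v -2.63 -3.415 -4.313
v -2.374 -4.257 -3.168
v -2.451 -3.181 -4.127
v -2.485 -2.984 -3.84
v -2.716 -2.919 -3.587
v -3.036 -3.014 -3.486
v -3.295 -3.226 -3.584
v -3.372 -3.456 -3.835
v -3.231 -3.595 -4.122
v -2.939 -3.579 -4.311
v 0.461 -3.441 2.381
v 1.417 -3.691 1.996
v 0.619 -4.559 3.499
v 1.507 -3.267 2.407
v 1.265 -2.898 2.81
v 0.767 -2.702 3.076
v 0.173 -2.74 3.122
v -0.33 -3 2.932
v -0.581 -3.401 2.567
v -0.502 -3.814 2.143
v -0.116 -4.108 1.794
v 0.452 -4.191 1.632
v 1.024 -4.035 1.707
v -3.356 -3.064 -1.567
v -2.336 -3.053 -2.04
v -3.444 -4.867 -1.8
v -2.424 -4.856 -2.273
v -2.537 -4.641 -1.174
v -2.483 -3.526 -1.031
v -3.297 -4.394 -2.809
v -3.243 -3.279 -2.666
v -2.299 -3.874 -2.808
v -1.829 -4.027 -1.797
v -3.951 -3.893 -2.043
v -3.481 -4.046 -1.032
v -2.838 -2.9 -1.784
v -2.942 -5.02 -2.056
v -3.008 -4.894 -1.411
v -2.408 -4.887 -1.689
v -2.925 -3.178 -1.19
v -2.325 -3.172 -1.468
v -2.443 -4.105 -0.959
v -3.455 -4.748 -2.372
v -2.855 -4.742 -2.65
v -3.372 -3.033 -2.151
v -2.772 -3.026 -2.429
v -3.337 -3.815 -2.881
v -2.217 -3.376 -2.513
v -2.269 -4.436 -2.649
v -2.782 -4.165 -2.965
v -2.75 -3.509 -2.88
v -1.941 -3.466 -1.919
v -1.992 -4.526 -2.055
v -2.059 -4.4 -1.41
v -2.027 -3.745 -1.325
v -1.919 -3.949 -2.37
v -3.788 -3.394 -1.785
v -3.839 -4.454 -1.921
v -3.753 -4.175 -2.515
v -3.721 -3.52 -2.43
v -3.511 -3.484 -1.191
v -3.563 -4.544 -1.327
v -3.03 -4.411 -0.96
v -2.998 -3.755 -0.875
v -3.861 -3.971 -1.47
f 2 1 4
f 2 4 3
f 4 1 5
f 4 5 3
f 5 1 6
f 5 6 3
f 6 1 7
f 6 7 3
f 7 1 8
f 7 8 3
f 8 1 9
f 8 9 3
f 9 1 10
f 9 10 3
f 10 1 11
f 10 11 3
f 11 1 2
f 11 2 3
f 13 12 15
f 13 15 14
f 15 12 16
f 15 16 14
f 16 12 17
f 16 17 14
f 17 12 18
f 17 18 14
f 18 12 19
f 18 19 14
f 19 12 20
f 19 20 14
f 20 12 21
f 20 21 14
f 21 12 22
f 21 22 14
f 22 12 23
f 22 23 14
f 23 12 24
f 23 24 14
f 24 12 13
f 24 13 14
f 25 62 41
f 62 36 65
f 41 65 30
f 62 65 41
f 25 41 37
f 41 30 42
f 37 42 26
f 41 42 37
f 25 37 46
f 37 26 47
f 46 47 32
f 37 47 46
f 25 46 58
f 46 32 61
f 58 61 35
f 46 61 58
f 25 58 62
f 58 35 66
f 62 66 36
f 58 66 62
f 26 42 53
f 42 30 56
f 53 56 34
f 42 56 53
f 30 65 43
f 65 36 64
f 43 64 29
f 65 64 43
f 36 66 63
f 66 35 59
f 63 59 27
f 66 59 63
f 35 61 60
f 61 32 48
f 60 48 31
f 61 48 60
f 32 47 52
f 47 26 49
f 52 49 33
f 47 49 52
f 28 54 40
f 54 34 55
f 40 55 29
f 54 55 40
f 28 40 38
f 40 29 39
f 38 39 27
f 40 39 38
f 28 38 45
f 38 27 44
f 45 44 31
f 38 44 45
f 28 45 50
f 45 31 51
f 50 51 33
f 45 51 50
f 28 50 54
f 50 33 57
f 54 57 34
f 50 57 54
f 29 55 43
f 55 34 56
f 43 56 30
f 55 56 43
f 27 39 63
f 39 29 64
f 63 64 36
f 39 64 63
f 31 44 60
f 44 27 59
f 60 59 35
f 44 59 60
f 33 51 52
f 51 31 48
f 52 48 32
f 51 48 52
f 34 57 53
f 57 33 49
f 53 49 26
f 57 49 53



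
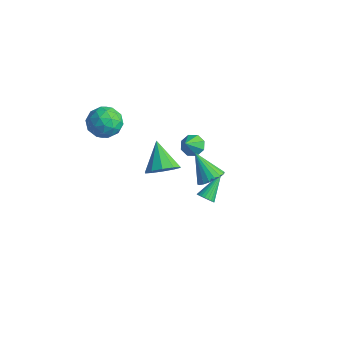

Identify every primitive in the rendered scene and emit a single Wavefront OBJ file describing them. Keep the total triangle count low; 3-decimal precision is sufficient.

v 2.802 -2.771 -0.229
v 3.278 -2.6 -0.351
v 2.558 -1.369 0.789
v 3.166 -2.514 -0.497
v 2.999 -2.466 -0.602
v 2.802 -2.465 -0.65
v 2.605 -2.511 -0.634
v 2.438 -2.596 -0.557
v 2.326 -2.708 -0.43
v 2.287 -2.829 -0.272
v 2.326 -2.942 -0.108
v 2.438 -3.028 0.038
v 2.605 -3.076 0.143
v 2.802 -3.077 0.191
v 2.999 -3.031 0.176
v 3.166 -2.946 0.098
v 3.277 -2.834 -0.029
v 3.317 -2.713 -0.187
v -2.821 -0.487 -3.644
v -2.088 0.165 -3.268
v -4.139 0.287 -2.416
v -2.381 0.458 -3.767
v -2.842 0.391 -4.219
v -3.294 -0.012 -4.451
v -3.566 -0.596 -4.375
v -3.554 -1.139 -4.019
v -3.261 -1.432 -3.52
v -2.801 -1.365 -3.068
v -2.348 -0.962 -2.836
v -2.076 -0.378 -2.912
v -1.348 0.366 -0.859
v -0.652 0.551 -0.884
v -1.092 -0.466 0.079
v -0.94 0.861 -0.531
v -1.467 0.881 -0.369
v -1.924 0.599 -0.495
v -2.043 0.181 -0.834
v -1.755 -0.128 -1.187
v -1.229 -0.148 -1.348
v -0.772 0.133 -1.223
v -4.232 -3.247 3.022
v -3.233 -3.464 3.308
v -4.107 -4.376 1.732
v -3.108 -4.593 2.018
v -3.916 -4.892 2.64
v -3.992 -4.195 3.437
v -3.348 -3.645 1.603
v -3.424 -2.948 2.4
v -2.686 -3.71 2.431
v -3.037 -4.481 3.072
v -4.303 -3.359 1.968
v -4.654 -4.13 2.609
v -3.743 -3.257 3.278
v -3.597 -4.583 1.762
v -4.071 -4.759 2.127
v -3.484 -4.887 2.295
v -4.19 -3.686 3.354
v -3.602 -3.814 3.522
v -4.004 -4.653 3.129
v -3.738 -4.026 1.518
v -3.15 -4.154 1.686
v -3.856 -2.953 2.745
v -3.269 -3.081 2.913
v -3.336 -3.187 1.911
v -2.834 -3.529 2.931
v -2.761 -4.192 2.173
v -2.902 -3.635 1.929
v -2.947 -3.225 2.398
v -3.041 -3.982 3.308
v -2.968 -4.645 2.549
v -3.442 -4.821 2.915
v -3.488 -4.411 3.383
v -2.72 -4.127 2.792
v -4.372 -3.195 2.491
v -4.299 -3.858 1.732
v -3.852 -3.429 1.657
v -3.898 -3.019 2.125
v -4.579 -3.648 2.867
v -4.506 -4.311 2.109
v -4.393 -4.615 2.642
v -4.438 -4.205 3.111
v -4.62 -3.713 2.248
v 3.698 -3.29 2.599
v 4.274 -3.172 3.112
v 2.522 -3.29 3.921
v 4.179 -2.849 3.026
v 3.988 -2.614 2.857
v 3.741 -2.512 2.636
v 3.484 -2.565 2.408
v 3.27 -2.762 2.218
v 3.141 -3.063 2.103
v 3.123 -3.409 2.086
v 3.218 -3.732 2.172
v 3.408 -3.967 2.341
v 3.656 -4.068 2.562
v 3.913 -4.016 2.79
v 4.126 -3.819 2.98
v 4.256 -3.518 3.095
f 2 1 4
f 2 4 3
f 4 1 5
f 4 5 3
f 5 1 6
f 5 6 3
f 6 1 7
f 6 7 3
f 7 1 8
f 7 8 3
f 8 1 9
f 8 9 3
f 9 1 10
f 9 10 3
f 10 1 11
f 10 11 3
f 11 1 12
f 11 12 3
f 12 1 13
f 12 13 3
f 13 1 14
f 13 14 3
f 14 1 15
f 14 15 3
f 15 1 16
f 15 16 3
f 16 1 17
f 16 17 3
f 17 1 18
f 17 18 3
f 18 1 2
f 18 2 3
f 20 19 22
f 20 22 21
f 22 19 23
f 22 23 21
f 23 19 24
f 23 24 21
f 24 19 25
f 24 25 21
f 25 19 26
f 25 26 21
f 26 19 27
f 26 27 21
f 27 19 28
f 27 28 21
f 28 19 29
f 28 29 21
f 29 19 30
f 29 30 21
f 30 19 20
f 30 20 21
f 32 31 34
f 32 34 33
f 34 31 35
f 34 35 33
f 35 31 36
f 35 36 33
f 36 31 37
f 36 37 33
f 37 31 38
f 37 38 33
f 38 31 39
f 38 39 33
f 39 31 40
f 39 40 33
f 40 31 32
f 40 32 33
f 41 78 57
f 78 52 81
f 57 81 46
f 78 81 57
f 41 57 53
f 57 46 58
f 53 58 42
f 57 58 53
f 41 53 62
f 53 42 63
f 62 63 48
f 53 63 62
f 41 62 74
f 62 48 77
f 74 77 51
f 62 77 74
f 41 74 78
f 74 51 82
f 78 82 52
f 74 82 78
f 42 58 69
f 58 46 72
f 69 72 50
f 58 72 69
f 46 81 59
f 81 52 80
f 59 80 45
f 81 80 59
f 52 82 79
f 82 51 75
f 79 75 43
f 82 75 79
f 51 77 76
f 77 48 64
f 76 64 47
f 77 64 76
f 48 63 68
f 63 42 65
f 68 65 49
f 63 65 68
f 44 70 56
f 70 50 71
f 56 71 45
f 70 71 56
f 44 56 54
f 56 45 55
f 54 55 43
f 56 55 54
f 44 54 61
f 54 43 60
f 61 60 47
f 54 60 61
f 44 61 66
f 61 47 67
f 66 67 49
f 61 67 66
f 44 66 70
f 66 49 73
f 70 73 50
f 66 73 70
f 45 71 59
f 71 50 72
f 59 72 46
f 71 72 59
f 43 55 79
f 55 45 80
f 79 80 52
f 55 80 79
f 47 60 76
f 60 43 75
f 76 75 51
f 60 75 76
f 49 67 68
f 67 47 64
f 68 64 48
f 67 64 68
f 50 73 69
f 73 49 65
f 69 65 42
f 73 65 69
f 84 83 86
f 84 86 85
f 86 83 87
f 86 87 85
f 87 83 88
f 87 88 85
f 88 83 89
f 88 89 85
f 89 83 90
f 89 90 85
f 90 83 91
f 90 91 85
f 91 83 92
f 91 92 85
f 92 83 93
f 92 93 85
f 93 83 94
f 93 94 85
f 94 83 95
f 94 95 85
f 95 83 96
f 95 96 85
f 96 83 97
f 96 97 85
f 97 83 98
f 97 98 85
f 98 83 84
f 98 84 85



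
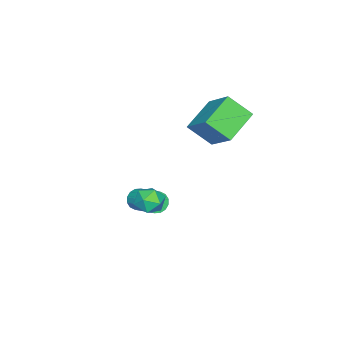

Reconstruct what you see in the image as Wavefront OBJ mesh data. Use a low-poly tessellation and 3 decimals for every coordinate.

v -1.682 -0.485 -3.867
v -1.323 -0.433 -4.295
v -0.68 0.856 -3.6
v -1.038 0.805 -3.173
v -1.555 -0.277 -4.372
v -0.912 1.013 -3.677
v -1.82 -0.176 -4.313
v -1.177 1.114 -3.618
v -2.048 -0.158 -4.136
v -1.405 1.132 -3.441
v -2.178 -0.227 -3.886
v -1.535 1.063 -3.191
v -2.175 -0.366 -3.631
v -1.532 0.924 -2.937
v -2.04 -0.536 -3.44
v -1.397 0.753 -2.745
v -1.808 -0.693 -3.363
v -1.165 0.597 -2.668
v -1.543 -0.794 -3.422
v -0.9 0.496 -2.727
v -1.315 -0.812 -3.599
v -0.672 0.478 -2.904
v -1.185 -0.743 -3.849
v -0.542 0.547 -3.154
v -1.188 -0.604 -4.103
v -0.545 0.686 -3.409
v 0.813 2.202 -1.02
v 1.229 2.208 -1.601
v 1.331 1.232 -0.659
v 1.747 1.238 -1.24
v 1.833 1.736 -0.734
v 1.513 2.335 -0.958
v 1.047 1.105 -1.302
v 0.727 1.704 -1.526
v 1.374 1.53 -1.776
v 1.859 1.92 -1.425
v 0.701 1.52 -0.835
v 1.186 1.91 -0.484
v -3.546 2.056 -0.667
v -3.266 1.015 0.272
v -5.111 2.305 0.076
v -4.831 1.264 1.015
v -2.789 3.316 0.505
v -2.509 2.275 1.444
v -4.354 3.565 1.248
v -4.074 2.524 2.187
f 2 1 5
f 2 5 3
f 3 5 6
f 3 6 4
f 5 1 7
f 5 7 6
f 6 7 8
f 6 8 4
f 7 1 9
f 7 9 8
f 8 9 10
f 8 10 4
f 9 1 11
f 9 11 10
f 10 11 12
f 10 12 4
f 11 1 13
f 11 13 12
f 12 13 14
f 12 14 4
f 13 1 15
f 13 15 14
f 14 15 16
f 14 16 4
f 15 1 17
f 15 17 16
f 16 17 18
f 16 18 4
f 17 1 19
f 17 19 18
f 18 19 20
f 18 20 4
f 19 1 21
f 19 21 20
f 20 21 22
f 20 22 4
f 21 1 23
f 21 23 22
f 22 23 24
f 22 24 4
f 23 1 25
f 23 25 24
f 24 25 26
f 24 26 4
f 25 1 2
f 25 2 26
f 26 2 3
f 26 3 4
f 27 38 32
f 27 32 28
f 27 28 34
f 27 34 37
f 27 37 38
f 28 32 36
f 32 38 31
f 38 37 29
f 37 34 33
f 34 28 35
f 30 36 31
f 30 31 29
f 30 29 33
f 30 33 35
f 30 35 36
f 31 36 32
f 29 31 38
f 33 29 37
f 35 33 34
f 36 35 28
f 40 42 39
f 43 40 39
f 39 42 41
f 41 43 39
f 40 46 42
f 44 40 43
f 44 46 40
f 42 46 41
f 45 43 41
f 41 46 45
f 45 44 43
f 46 44 45



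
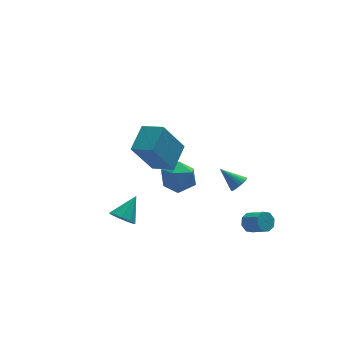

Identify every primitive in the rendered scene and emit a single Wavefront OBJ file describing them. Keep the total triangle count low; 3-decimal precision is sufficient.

v 3.476 -1.544 -2.98
v 3.812 -1.134 -2.721
v 4.34 -1.947 -2.121
v 4.004 -2.356 -2.38
v 3.43 -1.214 -2.493
v 3.959 -2.027 -1.893
v 3.075 -1.487 -2.55
v 3.604 -2.3 -1.951
v 2.955 -1.793 -2.86
v 3.483 -2.606 -2.26
v 3.14 -1.953 -3.239
v 3.668 -2.766 -2.639
v 3.521 -1.873 -3.467
v 4.05 -2.686 -2.867
v 3.876 -1.6 -3.409
v 4.405 -2.413 -2.81
v 3.997 -1.294 -3.1
v 4.525 -2.107 -2.5
v 3.183 -0.678 -0.679
v 3.617 -0.374 -0.532
v 2.417 0.018 0.139
v 3.535 -0.256 -0.709
v 3.391 -0.211 -0.882
v 3.212 -0.246 -1.019
v 3.028 -0.357 -1.098
v 2.87 -0.523 -1.104
v 2.767 -0.715 -1.037
v 2.736 -0.901 -0.908
v 2.782 -1.049 -0.74
v 2.897 -1.133 -0.561
v 3.062 -1.137 -0.402
v 3.248 -1.063 -0.292
v 3.422 -0.922 -0.248
v 3.556 -0.738 -0.279
v 3.625 -0.545 -0.38
v 0.773 3.946 -3.404
v 1.424 4.416 -2.725
v 1.276 2.424 -2.835
v 1.927 2.894 -2.156
v 0.887 2.963 -2.02
v 0.576 3.904 -2.372
v 2.124 2.936 -3.188
v 1.813 3.877 -3.54
v 2.259 3.792 -2.591
v 1.494 3.808 -1.87
v 1.206 3.032 -3.69
v 0.441 3.048 -2.969
v -1.364 -1.259 3.278
v -0.488 -0.146 3.977
v -2.179 -0.386 2.909
v -1.303 0.727 3.608
v -0.237 -0.987 1.432
v 0.639 0.126 2.131
v -1.052 -0.114 1.063
v -0.176 0.999 1.762
v -3.114 -2.093 -0.66
v -2.578 -2.197 -1.098
v -2.226 -1.407 0.26
v -2.794 -1.782 -1.2
v -3.159 -1.512 -1.048
v -3.503 -1.514 -0.715
v -3.665 -1.786 -0.356
v -3.569 -2.202 -0.139
v -3.259 -2.567 -0.166
v -2.882 -2.709 -0.424
v -2.613 -2.564 -0.792
f 2 1 5
f 2 5 3
f 3 5 6
f 3 6 4
f 5 1 7
f 5 7 6
f 6 7 8
f 6 8 4
f 7 1 9
f 7 9 8
f 8 9 10
f 8 10 4
f 9 1 11
f 9 11 10
f 10 11 12
f 10 12 4
f 11 1 13
f 11 13 12
f 12 13 14
f 12 14 4
f 13 1 15
f 13 15 14
f 14 15 16
f 14 16 4
f 15 1 17
f 15 17 16
f 16 17 18
f 16 18 4
f 17 1 2
f 17 2 18
f 18 2 3
f 18 3 4
f 20 19 22
f 20 22 21
f 22 19 23
f 22 23 21
f 23 19 24
f 23 24 21
f 24 19 25
f 24 25 21
f 25 19 26
f 25 26 21
f 26 19 27
f 26 27 21
f 27 19 28
f 27 28 21
f 28 19 29
f 28 29 21
f 29 19 30
f 29 30 21
f 30 19 31
f 30 31 21
f 31 19 32
f 31 32 21
f 32 19 33
f 32 33 21
f 33 19 34
f 33 34 21
f 34 19 35
f 34 35 21
f 35 19 20
f 35 20 21
f 36 47 41
f 36 41 37
f 36 37 43
f 36 43 46
f 36 46 47
f 37 41 45
f 41 47 40
f 47 46 38
f 46 43 42
f 43 37 44
f 39 45 40
f 39 40 38
f 39 38 42
f 39 42 44
f 39 44 45
f 40 45 41
f 38 40 47
f 42 38 46
f 44 42 43
f 45 44 37
f 49 51 48
f 52 49 48
f 48 51 50
f 50 52 48
f 49 55 51
f 53 49 52
f 53 55 49
f 51 55 50
f 54 52 50
f 50 55 54
f 54 53 52
f 55 53 54
f 57 56 59
f 57 59 58
f 59 56 60
f 59 60 58
f 60 56 61
f 60 61 58
f 61 56 62
f 61 62 58
f 62 56 63
f 62 63 58
f 63 56 64
f 63 64 58
f 64 56 65
f 64 65 58
f 65 56 66
f 65 66 58
f 66 56 57
f 66 57 58



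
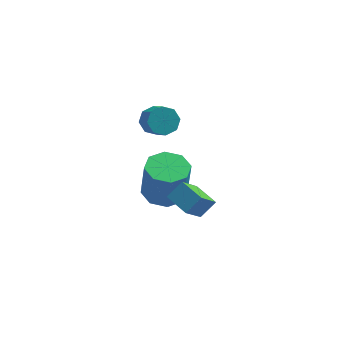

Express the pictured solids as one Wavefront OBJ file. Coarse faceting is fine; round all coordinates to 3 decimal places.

v 0.502 1.731 0.733
v 0.946 2.249 1.09
v 1.381 1.208 2.064
v 0.938 0.689 1.707
v 0.4 2.228 1.312
v 0.835 1.187 2.285
v -0.086 1.916 1.194
v 0.349 0.875 2.168
v -0.227 1.495 0.807
v 0.208 0.454 1.78
v 0.059 1.212 0.376
v 0.494 0.171 1.35
v 0.605 1.233 0.155
v 1.04 0.192 1.128
v 1.091 1.545 0.272
v 1.526 0.504 1.246
v 1.232 1.966 0.66
v 1.667 0.925 1.633
v 1.036 -1.515 -1.304
v 2.066 -1.325 -1.381
v 2.234 -1.456 0.548
v 1.204 -1.645 0.624
v 1.635 -0.652 -1.298
v 1.802 -0.783 0.631
v 0.853 -0.484 -1.218
v 1.02 -0.615 0.71
v 0.178 -0.92 -1.189
v 0.346 -1.051 0.739
v 0.006 -1.704 -1.228
v 0.174 -1.835 0.701
v 0.438 -2.377 -1.311
v 0.605 -2.508 0.618
v 1.22 -2.545 -1.39
v 1.387 -2.676 0.538
v 1.894 -2.109 -1.419
v 2.062 -2.24 0.509
v 2.097 -5.113 0.915
v 2.736 -4.663 1.539
v 1.257 -4.281 1.176
v 1.896 -3.831 1.8
v 2.704 -4.069 -0.46
v 3.343 -3.619 0.164
v 1.864 -3.237 -0.199
v 2.503 -2.787 0.425
f 2 1 5
f 2 5 3
f 3 5 6
f 3 6 4
f 5 1 7
f 5 7 6
f 6 7 8
f 6 8 4
f 7 1 9
f 7 9 8
f 8 9 10
f 8 10 4
f 9 1 11
f 9 11 10
f 10 11 12
f 10 12 4
f 11 1 13
f 11 13 12
f 12 13 14
f 12 14 4
f 13 1 15
f 13 15 14
f 14 15 16
f 14 16 4
f 15 1 17
f 15 17 16
f 16 17 18
f 16 18 4
f 17 1 2
f 17 2 18
f 18 2 3
f 18 3 4
f 20 19 23
f 20 23 21
f 21 23 24
f 21 24 22
f 23 19 25
f 23 25 24
f 24 25 26
f 24 26 22
f 25 19 27
f 25 27 26
f 26 27 28
f 26 28 22
f 27 19 29
f 27 29 28
f 28 29 30
f 28 30 22
f 29 19 31
f 29 31 30
f 30 31 32
f 30 32 22
f 31 19 33
f 31 33 32
f 32 33 34
f 32 34 22
f 33 19 35
f 33 35 34
f 34 35 36
f 34 36 22
f 35 19 20
f 35 20 36
f 36 20 21
f 36 21 22
f 38 40 37
f 41 38 37
f 37 40 39
f 39 41 37
f 38 44 40
f 42 38 41
f 42 44 38
f 40 44 39
f 43 41 39
f 39 44 43
f 43 42 41
f 44 42 43



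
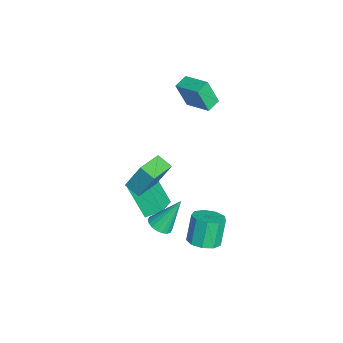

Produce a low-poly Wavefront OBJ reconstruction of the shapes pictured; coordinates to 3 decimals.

v -2.983 -0.976 1.745
v -2.978 -1.551 3.271
v -3.631 -0.463 1.941
v -3.626 -1.037 3.466
v -1.994 0.117 2.154
v -1.989 -0.457 3.679
v -2.642 0.631 2.349
v -2.637 0.056 3.875
v 2.766 -3.111 1.788
v 2.9 -2.374 3.303
v 3.272 -2.461 1.427
v 3.406 -1.724 2.942
v 4.034 -3.936 2.078
v 4.168 -3.199 3.593
v 4.54 -3.286 1.717
v 4.674 -2.549 3.232
v 3.462 -2.302 -1.744
v 4.095 -2.463 -1.555
v 3.218 -1.278 -0.056
v 4.134 -2.204 -1.707
v 4.04 -1.965 -1.866
v 3.831 -1.792 -2.001
v 3.549 -1.72 -2.085
v 3.25 -1.764 -2.102
v 2.993 -1.914 -2.047
v 2.829 -2.141 -1.933
v 2.79 -2.4 -1.782
v 2.884 -2.64 -1.623
v 3.093 -2.813 -1.488
v 3.375 -2.884 -1.403
v 3.674 -2.841 -1.387
v 3.931 -2.69 -1.441
v 0.128 -2.663 -3.898
v -0.896 -3.549 -2.44
v 0.089 -1.788 -3.394
v -0.935 -2.675 -1.936
v 1.635 -3.065 -3.084
v 0.611 -3.952 -1.626
v 1.596 -2.191 -2.58
v 0.572 -3.077 -1.122
v 3.214 -0.164 -3.428
v 3.908 0.322 -3.231
v 3.32 0.57 -1.774
v 2.626 0.084 -1.972
v 3.479 0.664 -3.462
v 2.891 0.912 -2.006
v 2.927 0.618 -3.678
v 2.338 0.866 -2.221
v 2.508 0.207 -3.776
v 1.92 0.455 -2.32
v 2.42 -0.378 -3.712
v 1.832 -0.13 -2.256
v 2.704 -0.863 -3.515
v 2.115 -0.615 -2.059
v 3.226 -1.021 -3.277
v 2.638 -0.773 -1.821
v 3.743 -0.778 -3.11
v 3.154 -0.529 -1.654
v 4.012 -0.247 -3.092
v 3.424 0.001 -1.635
f 2 4 1
f 5 2 1
f 1 4 3
f 3 5 1
f 2 8 4
f 6 2 5
f 6 8 2
f 4 8 3
f 7 5 3
f 3 8 7
f 7 6 5
f 8 6 7
f 10 12 9
f 13 10 9
f 9 12 11
f 11 13 9
f 10 16 12
f 14 10 13
f 14 16 10
f 12 16 11
f 15 13 11
f 11 16 15
f 15 14 13
f 16 14 15
f 18 17 20
f 18 20 19
f 20 17 21
f 20 21 19
f 21 17 22
f 21 22 19
f 22 17 23
f 22 23 19
f 23 17 24
f 23 24 19
f 24 17 25
f 24 25 19
f 25 17 26
f 25 26 19
f 26 17 27
f 26 27 19
f 27 17 28
f 27 28 19
f 28 17 29
f 28 29 19
f 29 17 30
f 29 30 19
f 30 17 31
f 30 31 19
f 31 17 32
f 31 32 19
f 32 17 18
f 32 18 19
f 34 36 33
f 37 34 33
f 33 36 35
f 35 37 33
f 34 40 36
f 38 34 37
f 38 40 34
f 36 40 35
f 39 37 35
f 35 40 39
f 39 38 37
f 40 38 39
f 42 41 45
f 42 45 43
f 43 45 46
f 43 46 44
f 45 41 47
f 45 47 46
f 46 47 48
f 46 48 44
f 47 41 49
f 47 49 48
f 48 49 50
f 48 50 44
f 49 41 51
f 49 51 50
f 50 51 52
f 50 52 44
f 51 41 53
f 51 53 52
f 52 53 54
f 52 54 44
f 53 41 55
f 53 55 54
f 54 55 56
f 54 56 44
f 55 41 57
f 55 57 56
f 56 57 58
f 56 58 44
f 57 41 59
f 57 59 58
f 58 59 60
f 58 60 44
f 59 41 42
f 59 42 60
f 60 42 43
f 60 43 44



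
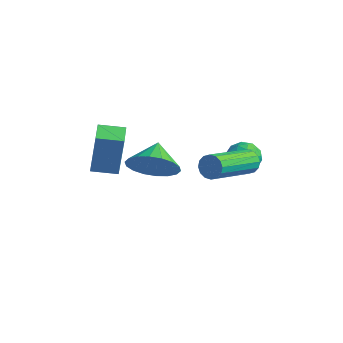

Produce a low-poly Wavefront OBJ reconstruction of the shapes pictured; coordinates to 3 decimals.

v -1.11 1.446 -0.197
v -0.547 2.102 -0.739
v -1.61 2.334 0.357
v -0.918 2.052 -0.995
v -1.328 1.882 -1.093
v -1.694 1.626 -1.013
v -1.945 1.335 -0.772
v -2.03 1.065 -0.417
v -1.933 0.871 -0.019
v -1.673 0.791 0.345
v -1.301 0.84 0.601
v -0.892 1.01 0.699
v -0.526 1.266 0.62
v -0.275 1.558 0.378
v -0.19 1.827 0.023
v -0.287 2.021 -0.375
v -1.159 -1.622 2.074
v -0.948 -1.539 3.799
v -0.406 -1.04 1.954
v -0.194 -0.956 3.679
v -0.606 -2.344 2.041
v -0.394 -2.26 3.766
v 0.148 -1.761 1.921
v 0.359 -1.678 3.646
v 3.218 1.332 2.264
v 3.525 1.475 2.632
v 3.449 -0.449 3.443
v 3.142 -0.592 3.076
v 3.287 1.522 2.722
v 3.211 -0.402 3.533
v 3.031 1.519 2.689
v 2.954 -0.406 3.5
v 2.824 1.465 2.542
v 2.748 -0.46 3.353
v 2.723 1.376 2.321
v 2.647 -0.549 3.132
v 2.755 1.275 2.085
v 2.679 -0.65 2.896
v 2.911 1.189 1.897
v 2.835 -0.735 2.708
v 3.149 1.142 1.807
v 3.073 -0.782 2.618
v 3.406 1.146 1.84
v 3.329 -0.779 2.651
v 3.612 1.2 1.987
v 3.536 -0.725 2.798
v 3.713 1.289 2.208
v 3.637 -0.636 3.019
v 3.681 1.39 2.444
v 3.605 -0.535 3.255
v 2.124 3.162 1.411
v 2.429 2.925 0.847
v 1.811 2.135 1.673
v 2.116 1.898 1.109
v 2.493 2.142 1.624
v 2.686 2.777 1.462
v 1.554 2.283 1.058
v 1.747 2.918 0.896
v 2.076 2.382 0.629
v 2.657 2.295 0.979
v 1.583 2.765 1.541
v 2.164 2.678 1.891
v 2.304 3.134 1.106
v 1.936 1.926 1.414
v 2.158 2.069 1.717
v 2.337 1.93 1.385
v 2.455 3.047 1.467
v 2.634 2.908 1.136
v 2.672 2.447 1.593
v 1.606 2.152 1.384
v 1.785 2.013 1.053
v 1.903 3.13 1.135
v 2.082 2.991 0.803
v 1.568 2.613 0.927
v 2.276 2.675 0.646
v 2.092 2.071 0.8
v 1.761 2.298 0.77
v 1.875 2.671 0.675
v 2.617 2.624 0.852
v 2.433 2.02 1.006
v 2.655 2.163 1.309
v 2.768 2.537 1.213
v 2.41 2.305 0.723
v 1.807 3.04 1.514
v 1.623 2.436 1.668
v 1.472 2.523 1.307
v 1.585 2.897 1.211
v 2.148 2.989 1.72
v 1.964 2.385 1.874
v 2.365 2.389 1.845
v 2.479 2.762 1.75
v 1.83 2.755 1.797
f 2 1 4
f 2 4 3
f 4 1 5
f 4 5 3
f 5 1 6
f 5 6 3
f 6 1 7
f 6 7 3
f 7 1 8
f 7 8 3
f 8 1 9
f 8 9 3
f 9 1 10
f 9 10 3
f 10 1 11
f 10 11 3
f 11 1 12
f 11 12 3
f 12 1 13
f 12 13 3
f 13 1 14
f 13 14 3
f 14 1 15
f 14 15 3
f 15 1 16
f 15 16 3
f 16 1 2
f 16 2 3
f 18 20 17
f 21 18 17
f 17 20 19
f 19 21 17
f 18 24 20
f 22 18 21
f 22 24 18
f 20 24 19
f 23 21 19
f 19 24 23
f 23 22 21
f 24 22 23
f 26 25 29
f 26 29 27
f 27 29 30
f 27 30 28
f 29 25 31
f 29 31 30
f 30 31 32
f 30 32 28
f 31 25 33
f 31 33 32
f 32 33 34
f 32 34 28
f 33 25 35
f 33 35 34
f 34 35 36
f 34 36 28
f 35 25 37
f 35 37 36
f 36 37 38
f 36 38 28
f 37 25 39
f 37 39 38
f 38 39 40
f 38 40 28
f 39 25 41
f 39 41 40
f 40 41 42
f 40 42 28
f 41 25 43
f 41 43 42
f 42 43 44
f 42 44 28
f 43 25 45
f 43 45 44
f 44 45 46
f 44 46 28
f 45 25 47
f 45 47 46
f 46 47 48
f 46 48 28
f 47 25 49
f 47 49 48
f 48 49 50
f 48 50 28
f 49 25 26
f 49 26 50
f 50 26 27
f 50 27 28
f 51 88 67
f 88 62 91
f 67 91 56
f 88 91 67
f 51 67 63
f 67 56 68
f 63 68 52
f 67 68 63
f 51 63 72
f 63 52 73
f 72 73 58
f 63 73 72
f 51 72 84
f 72 58 87
f 84 87 61
f 72 87 84
f 51 84 88
f 84 61 92
f 88 92 62
f 84 92 88
f 52 68 79
f 68 56 82
f 79 82 60
f 68 82 79
f 56 91 69
f 91 62 90
f 69 90 55
f 91 90 69
f 62 92 89
f 92 61 85
f 89 85 53
f 92 85 89
f 61 87 86
f 87 58 74
f 86 74 57
f 87 74 86
f 58 73 78
f 73 52 75
f 78 75 59
f 73 75 78
f 54 80 66
f 80 60 81
f 66 81 55
f 80 81 66
f 54 66 64
f 66 55 65
f 64 65 53
f 66 65 64
f 54 64 71
f 64 53 70
f 71 70 57
f 64 70 71
f 54 71 76
f 71 57 77
f 76 77 59
f 71 77 76
f 54 76 80
f 76 59 83
f 80 83 60
f 76 83 80
f 55 81 69
f 81 60 82
f 69 82 56
f 81 82 69
f 53 65 89
f 65 55 90
f 89 90 62
f 65 90 89
f 57 70 86
f 70 53 85
f 86 85 61
f 70 85 86
f 59 77 78
f 77 57 74
f 78 74 58
f 77 74 78
f 60 83 79
f 83 59 75
f 79 75 52
f 83 75 79



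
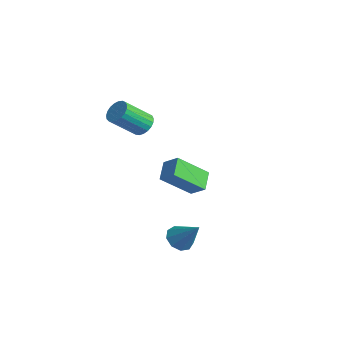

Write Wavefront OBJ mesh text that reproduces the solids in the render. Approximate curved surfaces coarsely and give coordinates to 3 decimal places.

v -3.219 2.342 2.411
v -2.683 1.971 2.184
v -3.045 0.688 3.423
v -3.581 1.058 3.649
v -2.561 2.133 2.387
v -2.924 0.85 3.626
v -2.554 2.331 2.595
v -2.917 1.048 3.833
v -2.661 2.531 2.77
v -3.024 1.248 4.009
v -2.865 2.698 2.884
v -3.228 1.415 4.122
v -3.13 2.804 2.915
v -3.492 1.521 4.154
v -3.41 2.829 2.86
v -3.773 1.546 4.098
v -3.657 2.77 2.726
v -4.02 1.487 3.965
v -3.828 2.638 2.539
v -4.191 1.355 3.777
v -3.894 2.454 2.329
v -4.257 1.17 3.567
v -3.843 2.25 2.133
v -4.206 0.967 3.372
v -3.684 2.062 1.985
v -4.047 0.779 3.224
v -3.445 1.923 1.911
v -3.808 0.64 3.15
v -3.166 1.856 1.923
v -3.529 0.573 3.162
v -2.897 1.873 2.02
v -3.259 0.59 3.258
v -2.551 3.052 -0.205
v -1.786 3.324 0.413
v -1.986 4.509 -1.547
v -1.221 4.781 -0.929
v -1.859 2.299 -0.731
v -1.094 2.571 -0.113
v -1.294 3.756 -2.073
v -0.529 4.028 -1.455
v 2.555 0.163 -1.448
v 3.094 -0.197 -1.806
v 3.585 0.477 -0.212
v 3.098 0.293 -1.934
v 2.848 0.722 -1.835
v 2.461 0.889 -1.555
v 2.118 0.717 -1.225
v 1.979 0.286 -1
v 2.11 -0.203 -0.985
v 2.449 -0.521 -1.186
v 2.837 -0.518 -1.511
f 2 1 5
f 2 5 3
f 3 5 6
f 3 6 4
f 5 1 7
f 5 7 6
f 6 7 8
f 6 8 4
f 7 1 9
f 7 9 8
f 8 9 10
f 8 10 4
f 9 1 11
f 9 11 10
f 10 11 12
f 10 12 4
f 11 1 13
f 11 13 12
f 12 13 14
f 12 14 4
f 13 1 15
f 13 15 14
f 14 15 16
f 14 16 4
f 15 1 17
f 15 17 16
f 16 17 18
f 16 18 4
f 17 1 19
f 17 19 18
f 18 19 20
f 18 20 4
f 19 1 21
f 19 21 20
f 20 21 22
f 20 22 4
f 21 1 23
f 21 23 22
f 22 23 24
f 22 24 4
f 23 1 25
f 23 25 24
f 24 25 26
f 24 26 4
f 25 1 27
f 25 27 26
f 26 27 28
f 26 28 4
f 27 1 29
f 27 29 28
f 28 29 30
f 28 30 4
f 29 1 31
f 29 31 30
f 30 31 32
f 30 32 4
f 31 1 2
f 31 2 32
f 32 2 3
f 32 3 4
f 34 36 33
f 37 34 33
f 33 36 35
f 35 37 33
f 34 40 36
f 38 34 37
f 38 40 34
f 36 40 35
f 39 37 35
f 35 40 39
f 39 38 37
f 40 38 39
f 42 41 44
f 42 44 43
f 44 41 45
f 44 45 43
f 45 41 46
f 45 46 43
f 46 41 47
f 46 47 43
f 47 41 48
f 47 48 43
f 48 41 49
f 48 49 43
f 49 41 50
f 49 50 43
f 50 41 51
f 50 51 43
f 51 41 42
f 51 42 43

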